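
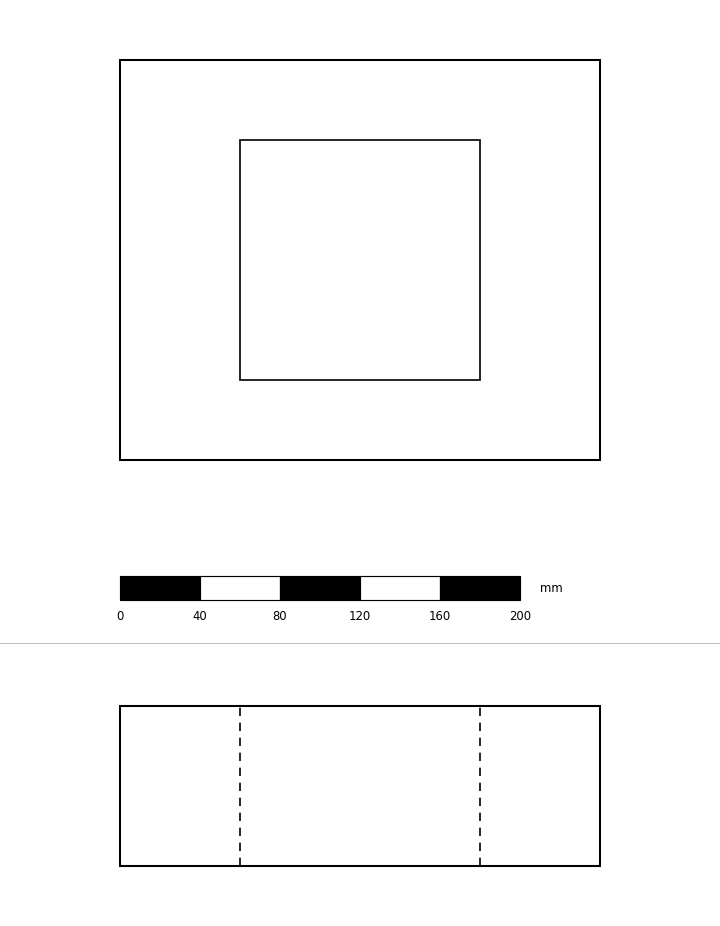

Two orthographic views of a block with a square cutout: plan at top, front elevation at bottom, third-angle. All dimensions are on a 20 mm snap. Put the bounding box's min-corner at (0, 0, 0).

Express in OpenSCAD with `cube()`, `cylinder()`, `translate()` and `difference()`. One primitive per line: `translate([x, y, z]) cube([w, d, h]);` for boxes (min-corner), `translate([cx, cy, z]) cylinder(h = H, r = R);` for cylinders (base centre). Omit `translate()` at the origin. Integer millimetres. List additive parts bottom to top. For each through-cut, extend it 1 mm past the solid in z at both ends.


difference() {
  cube([240, 200, 80]);
  translate([60, 40, -1]) cube([120, 120, 82]);
}


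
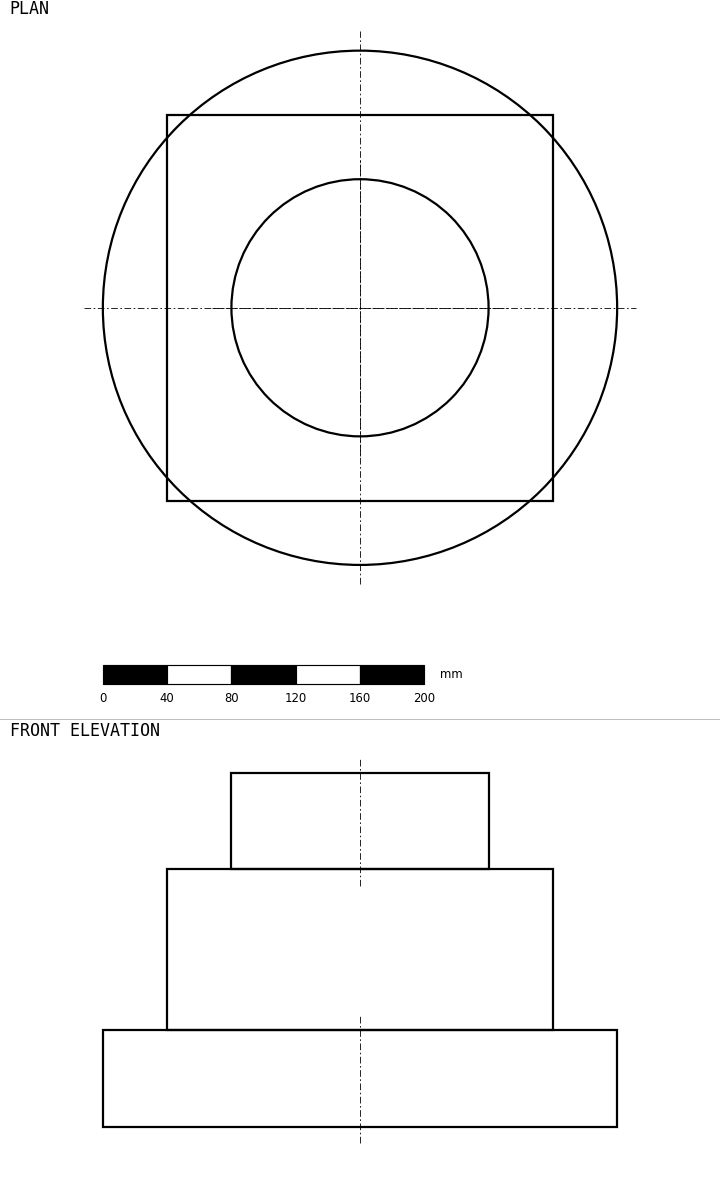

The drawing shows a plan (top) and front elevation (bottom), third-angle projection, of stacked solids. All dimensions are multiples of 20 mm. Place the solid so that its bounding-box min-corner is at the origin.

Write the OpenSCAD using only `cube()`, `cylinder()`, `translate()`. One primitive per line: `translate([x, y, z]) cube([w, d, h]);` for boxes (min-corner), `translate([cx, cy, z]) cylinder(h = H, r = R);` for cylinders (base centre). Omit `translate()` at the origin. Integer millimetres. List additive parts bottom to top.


translate([160, 160, 0]) cylinder(h = 60, r = 160);
translate([40, 40, 60]) cube([240, 240, 100]);
translate([160, 160, 160]) cylinder(h = 60, r = 80);


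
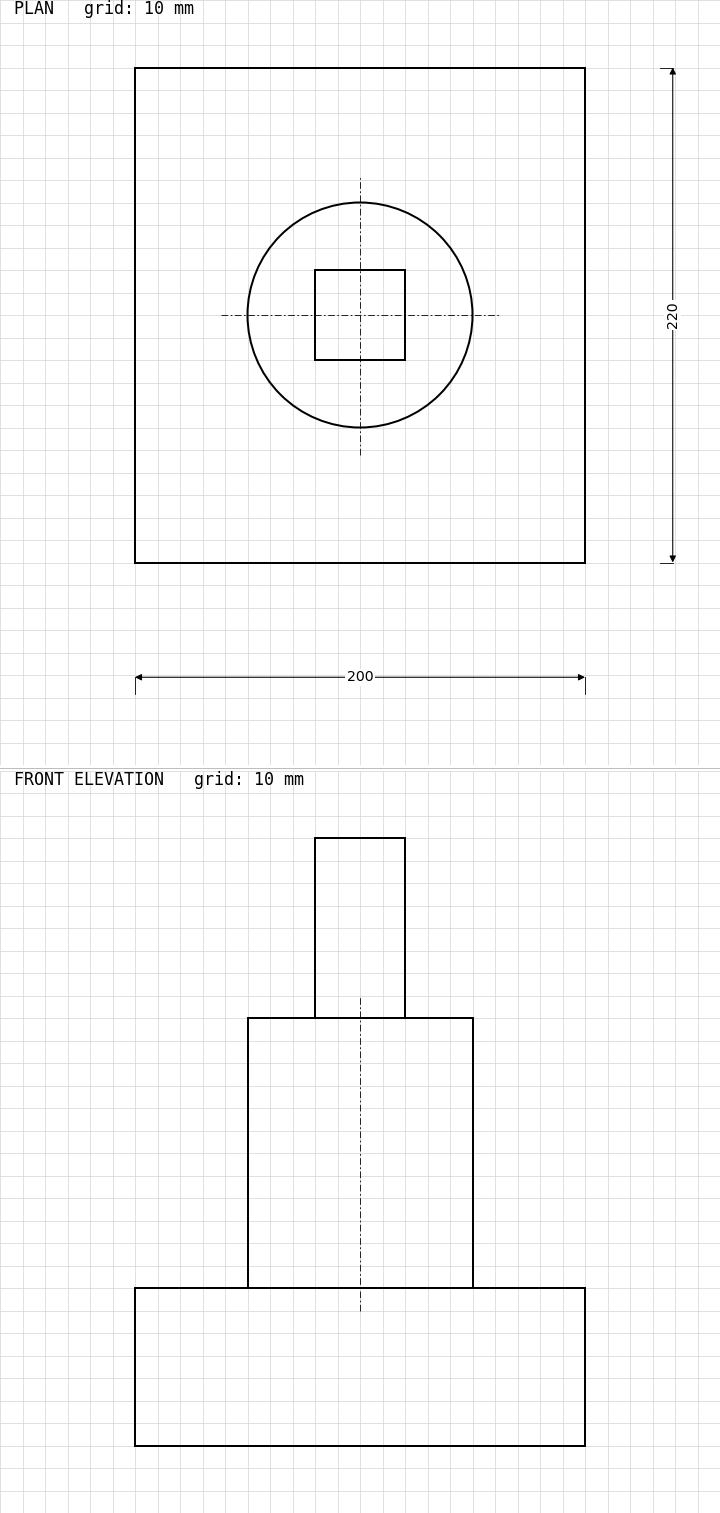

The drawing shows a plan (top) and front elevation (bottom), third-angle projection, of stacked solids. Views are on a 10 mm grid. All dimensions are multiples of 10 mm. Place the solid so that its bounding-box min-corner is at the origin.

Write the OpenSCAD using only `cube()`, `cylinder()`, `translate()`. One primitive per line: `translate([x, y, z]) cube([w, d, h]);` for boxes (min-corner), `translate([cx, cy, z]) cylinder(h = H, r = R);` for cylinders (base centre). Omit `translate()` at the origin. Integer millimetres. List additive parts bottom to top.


cube([200, 220, 70]);
translate([100, 110, 70]) cylinder(h = 120, r = 50);
translate([80, 90, 190]) cube([40, 40, 80]);


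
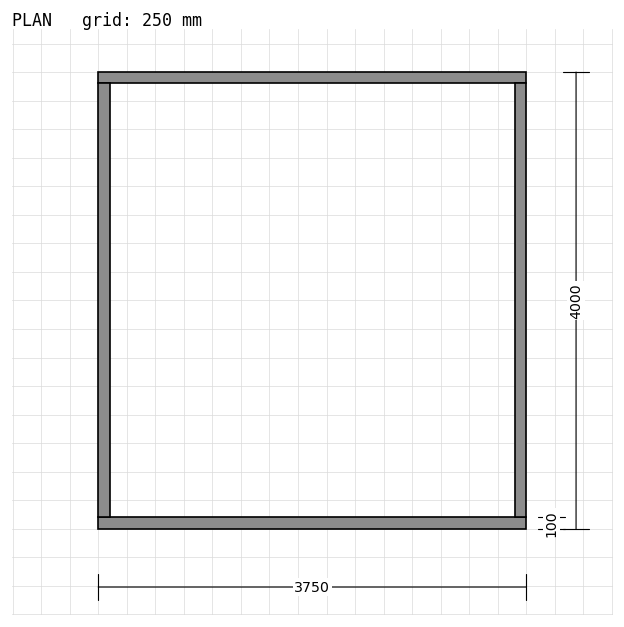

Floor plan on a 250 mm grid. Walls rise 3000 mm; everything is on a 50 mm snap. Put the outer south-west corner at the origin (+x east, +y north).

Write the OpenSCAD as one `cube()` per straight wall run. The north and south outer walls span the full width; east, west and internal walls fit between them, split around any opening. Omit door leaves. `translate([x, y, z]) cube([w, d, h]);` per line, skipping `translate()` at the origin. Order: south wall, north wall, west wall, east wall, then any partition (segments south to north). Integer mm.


cube([3750, 100, 3000]);
translate([0, 3900, 0]) cube([3750, 100, 3000]);
translate([0, 100, 0]) cube([100, 3800, 3000]);
translate([3650, 100, 0]) cube([100, 3800, 3000]);


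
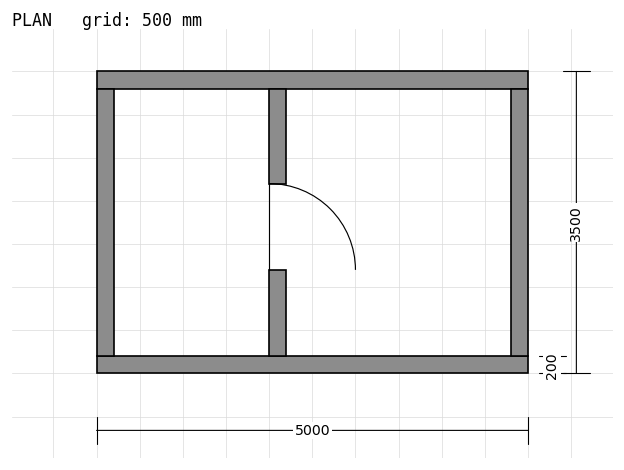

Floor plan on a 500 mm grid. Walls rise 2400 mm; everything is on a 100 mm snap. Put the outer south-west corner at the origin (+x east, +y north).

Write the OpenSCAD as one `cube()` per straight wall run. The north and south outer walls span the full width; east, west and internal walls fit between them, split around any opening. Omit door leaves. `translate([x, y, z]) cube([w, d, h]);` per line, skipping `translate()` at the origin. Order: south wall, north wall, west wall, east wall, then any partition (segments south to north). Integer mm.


cube([5000, 200, 2400]);
translate([0, 3300, 0]) cube([5000, 200, 2400]);
translate([0, 200, 0]) cube([200, 3100, 2400]);
translate([4800, 200, 0]) cube([200, 3100, 2400]);
translate([2000, 200, 0]) cube([200, 1000, 2400]);
translate([2000, 2200, 0]) cube([200, 1100, 2400]);


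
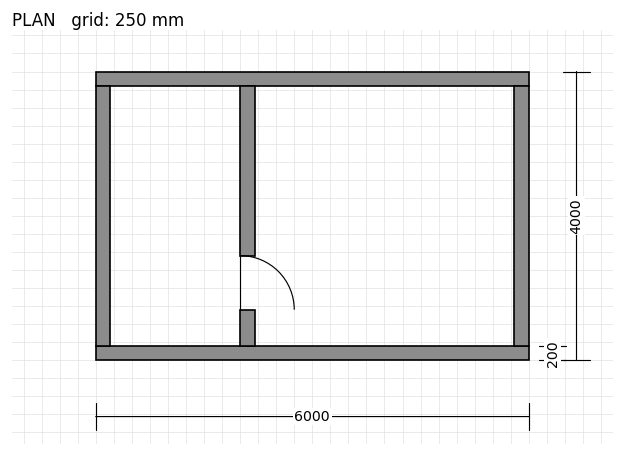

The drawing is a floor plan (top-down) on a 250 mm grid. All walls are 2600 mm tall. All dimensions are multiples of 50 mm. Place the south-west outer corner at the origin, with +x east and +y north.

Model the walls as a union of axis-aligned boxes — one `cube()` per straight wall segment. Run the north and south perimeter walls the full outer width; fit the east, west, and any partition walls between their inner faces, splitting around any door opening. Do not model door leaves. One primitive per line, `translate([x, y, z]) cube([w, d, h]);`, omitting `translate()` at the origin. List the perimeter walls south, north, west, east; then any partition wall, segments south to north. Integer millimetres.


cube([6000, 200, 2600]);
translate([0, 3800, 0]) cube([6000, 200, 2600]);
translate([0, 200, 0]) cube([200, 3600, 2600]);
translate([5800, 200, 0]) cube([200, 3600, 2600]);
translate([2000, 200, 0]) cube([200, 500, 2600]);
translate([2000, 1450, 0]) cube([200, 2350, 2600]);


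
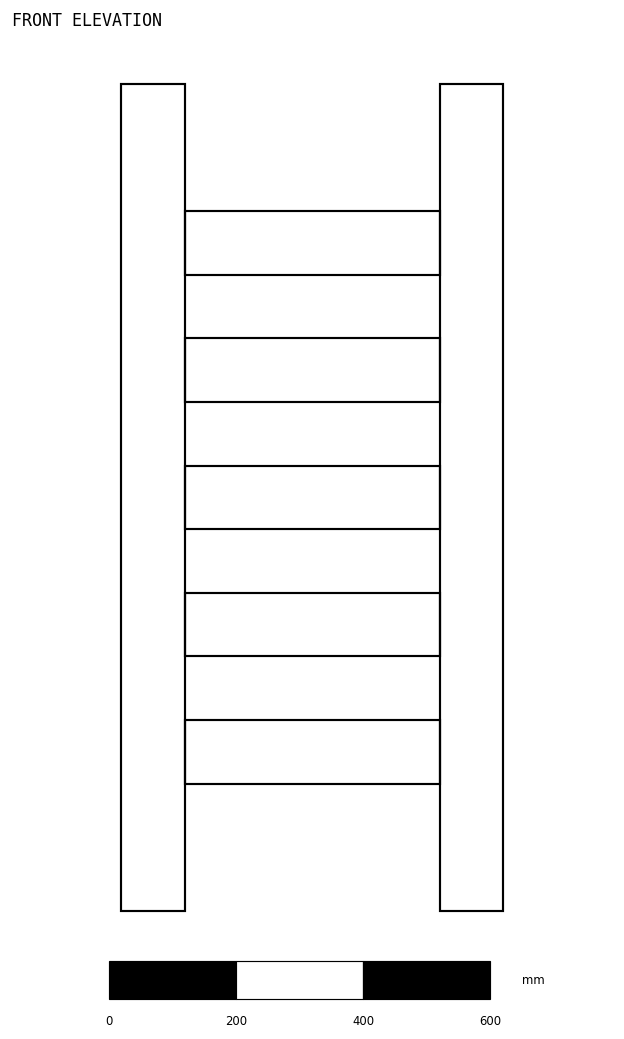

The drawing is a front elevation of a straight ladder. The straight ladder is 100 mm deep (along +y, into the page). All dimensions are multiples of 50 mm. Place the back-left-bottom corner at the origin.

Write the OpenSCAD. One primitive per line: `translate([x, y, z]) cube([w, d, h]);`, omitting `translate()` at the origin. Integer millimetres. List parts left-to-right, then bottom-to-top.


cube([100, 100, 1300]);
translate([100, 0, 200]) cube([400, 100, 100]);
translate([100, 0, 400]) cube([400, 100, 100]);
translate([100, 0, 600]) cube([400, 100, 100]);
translate([100, 0, 800]) cube([400, 100, 100]);
translate([100, 0, 1000]) cube([400, 100, 100]);
translate([500, 0, 0]) cube([100, 100, 1300]);


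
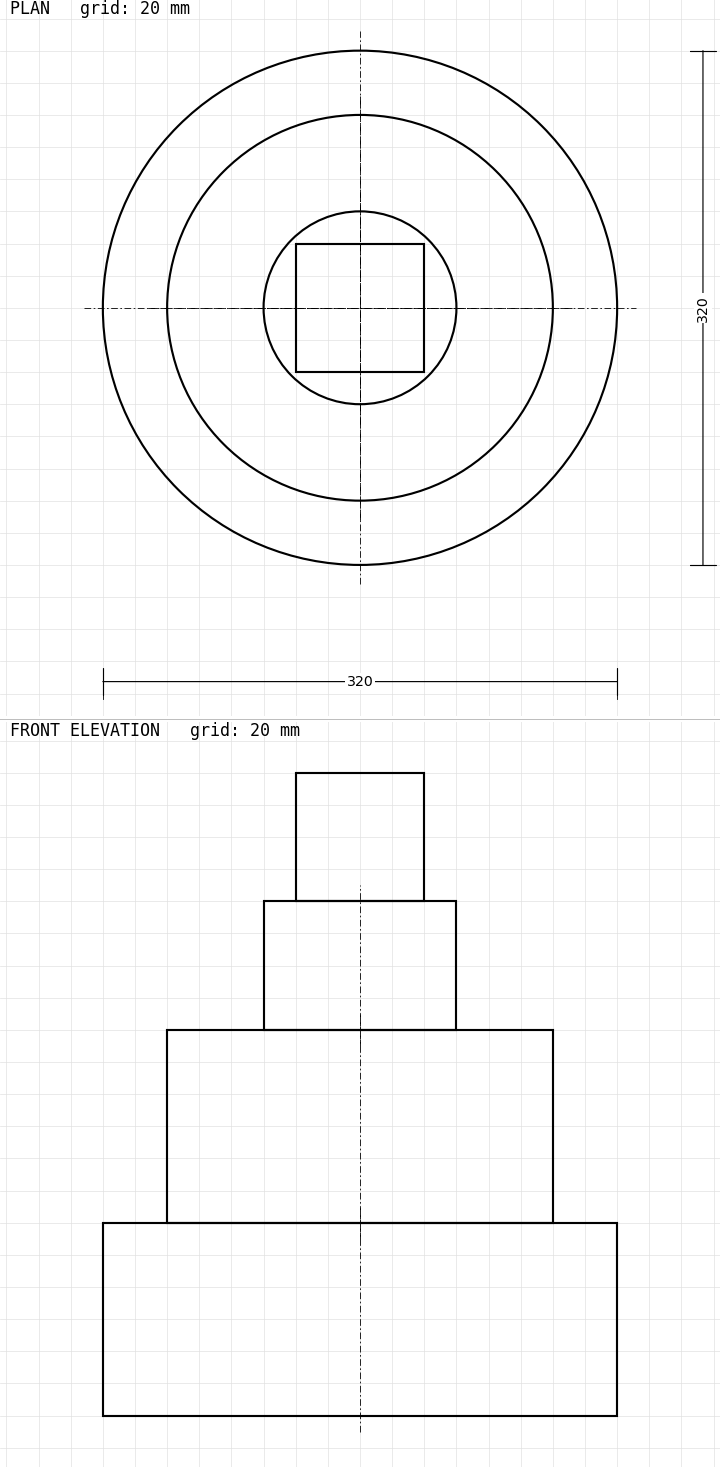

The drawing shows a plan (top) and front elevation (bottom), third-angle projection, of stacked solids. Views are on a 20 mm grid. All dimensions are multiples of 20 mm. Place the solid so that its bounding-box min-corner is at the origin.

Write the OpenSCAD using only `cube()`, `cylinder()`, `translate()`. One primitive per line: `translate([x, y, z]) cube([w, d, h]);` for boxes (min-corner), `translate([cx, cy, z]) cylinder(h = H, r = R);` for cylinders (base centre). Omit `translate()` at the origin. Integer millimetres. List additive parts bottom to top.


translate([160, 160, 0]) cylinder(h = 120, r = 160);
translate([160, 160, 120]) cylinder(h = 120, r = 120);
translate([160, 160, 240]) cylinder(h = 80, r = 60);
translate([120, 120, 320]) cube([80, 80, 80]);


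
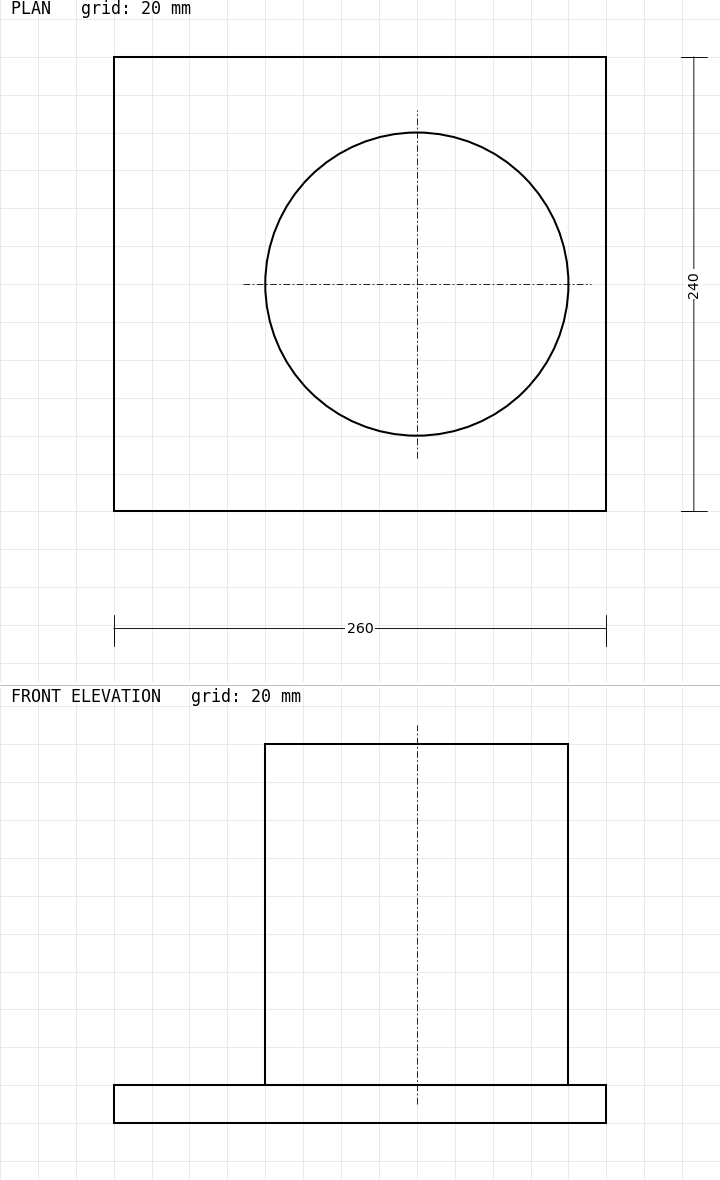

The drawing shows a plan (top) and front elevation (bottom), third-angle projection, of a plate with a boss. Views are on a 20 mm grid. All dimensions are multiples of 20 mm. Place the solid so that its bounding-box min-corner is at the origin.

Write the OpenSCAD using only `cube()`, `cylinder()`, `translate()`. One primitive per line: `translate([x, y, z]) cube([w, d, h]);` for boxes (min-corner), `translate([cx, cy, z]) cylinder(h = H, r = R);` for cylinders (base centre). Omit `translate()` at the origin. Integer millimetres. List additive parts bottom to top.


cube([260, 240, 20]);
translate([160, 120, 20]) cylinder(h = 180, r = 80);


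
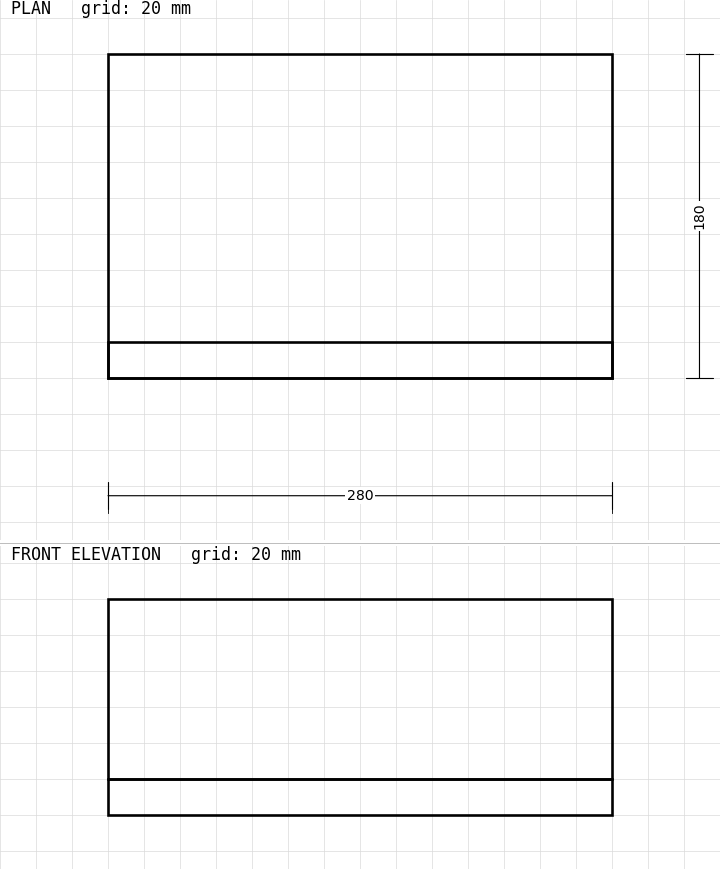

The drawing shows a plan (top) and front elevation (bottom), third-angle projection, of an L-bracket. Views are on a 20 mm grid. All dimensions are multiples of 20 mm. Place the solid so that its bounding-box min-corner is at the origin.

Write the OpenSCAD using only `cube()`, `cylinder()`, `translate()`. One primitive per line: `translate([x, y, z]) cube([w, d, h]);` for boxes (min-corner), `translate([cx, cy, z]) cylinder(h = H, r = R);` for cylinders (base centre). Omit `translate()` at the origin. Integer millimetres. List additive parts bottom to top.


cube([280, 180, 20]);
translate([0, 0, 20]) cube([280, 20, 100]);


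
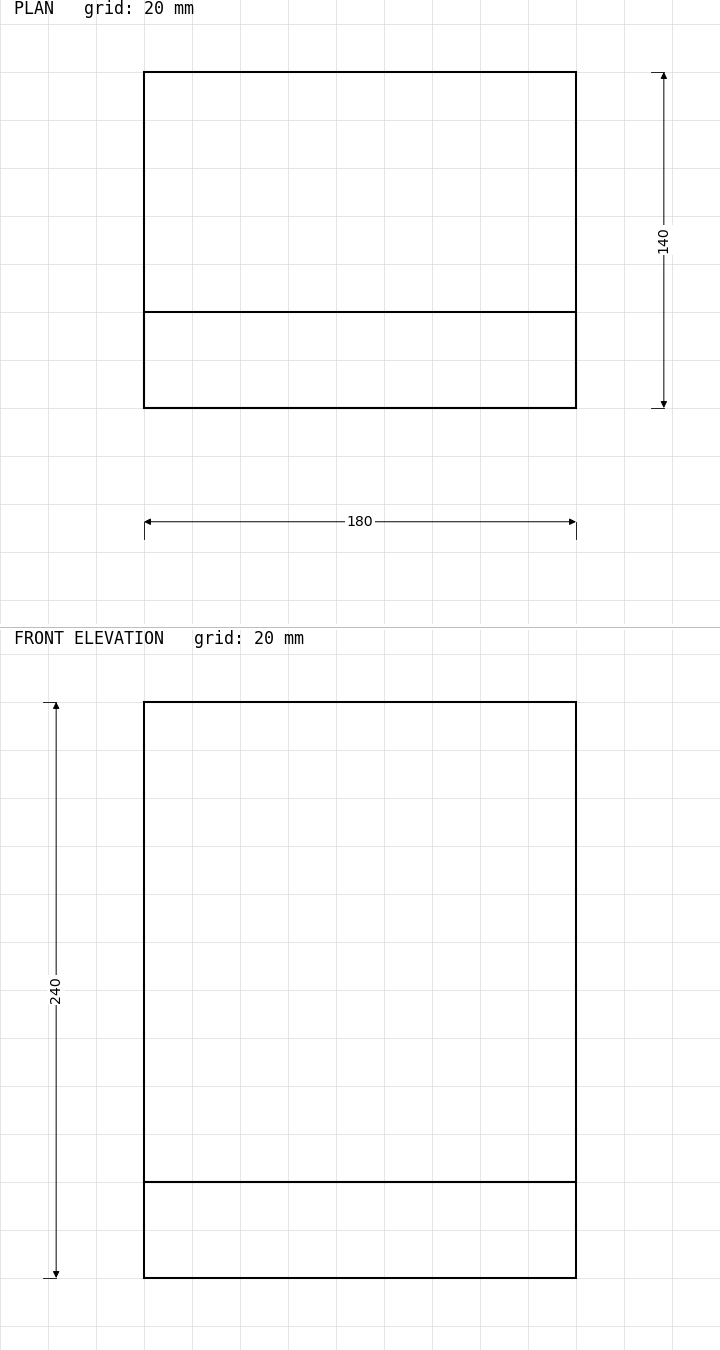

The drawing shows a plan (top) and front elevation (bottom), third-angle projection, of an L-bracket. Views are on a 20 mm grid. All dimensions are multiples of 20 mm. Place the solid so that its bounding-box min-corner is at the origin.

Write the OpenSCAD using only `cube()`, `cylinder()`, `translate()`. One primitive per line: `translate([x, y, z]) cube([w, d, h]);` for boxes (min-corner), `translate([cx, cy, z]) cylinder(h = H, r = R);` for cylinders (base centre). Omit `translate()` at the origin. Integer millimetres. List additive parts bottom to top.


cube([180, 140, 40]);
translate([0, 0, 40]) cube([180, 40, 200]);


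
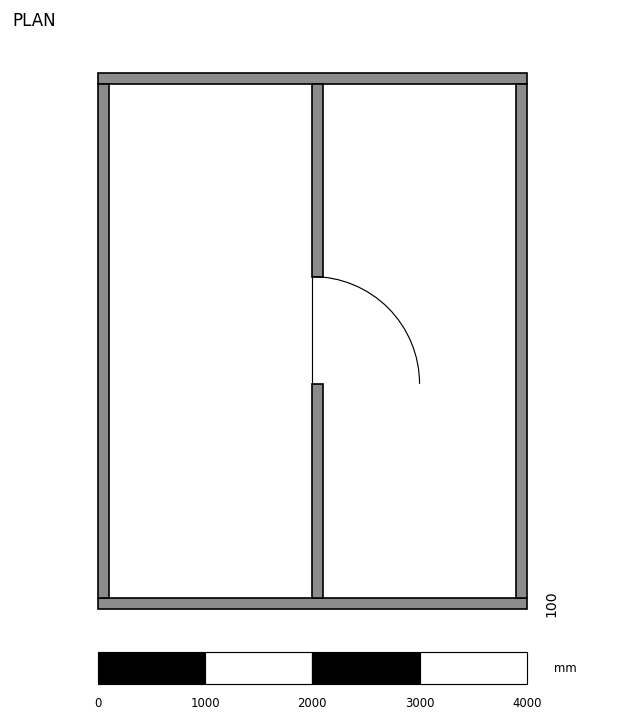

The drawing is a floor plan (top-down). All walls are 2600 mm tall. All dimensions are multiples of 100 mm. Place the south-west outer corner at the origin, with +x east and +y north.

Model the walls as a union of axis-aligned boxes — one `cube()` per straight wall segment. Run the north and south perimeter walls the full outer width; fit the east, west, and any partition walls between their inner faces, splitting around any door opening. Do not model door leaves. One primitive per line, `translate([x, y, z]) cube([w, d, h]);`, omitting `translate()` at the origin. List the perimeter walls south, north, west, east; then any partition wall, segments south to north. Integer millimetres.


cube([4000, 100, 2600]);
translate([0, 4900, 0]) cube([4000, 100, 2600]);
translate([0, 100, 0]) cube([100, 4800, 2600]);
translate([3900, 100, 0]) cube([100, 4800, 2600]);
translate([2000, 100, 0]) cube([100, 2000, 2600]);
translate([2000, 3100, 0]) cube([100, 1800, 2600]);


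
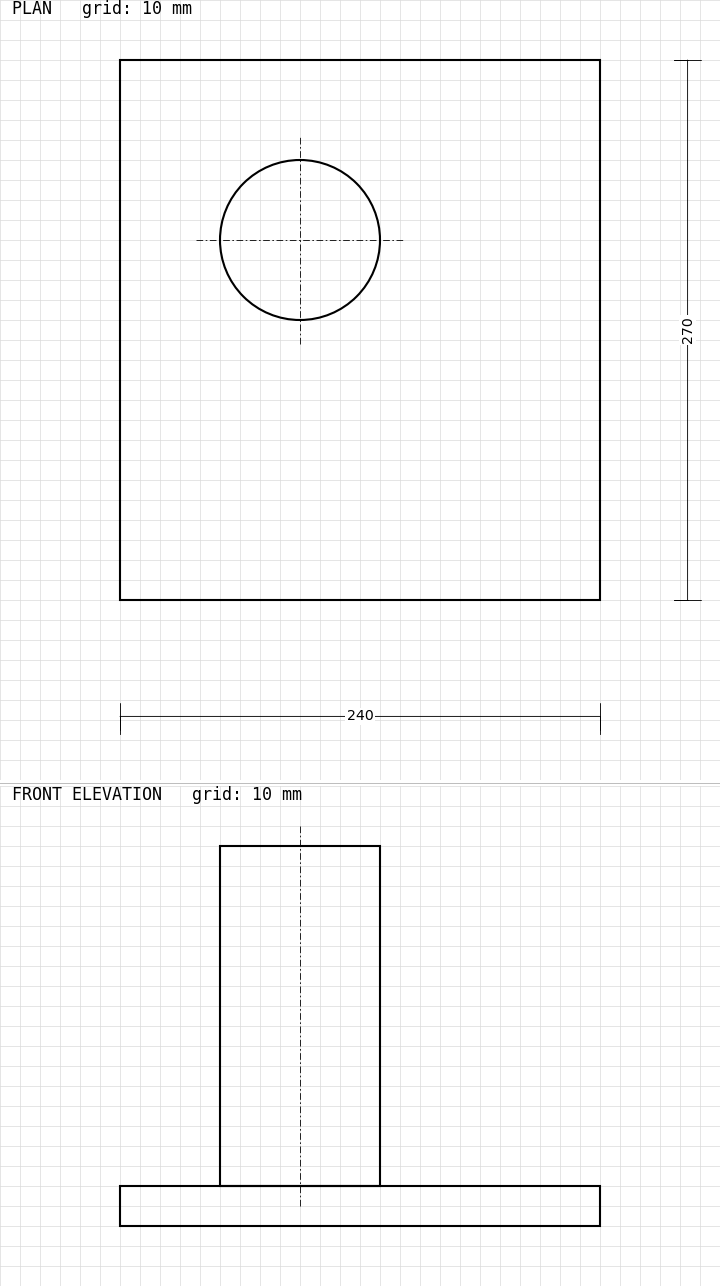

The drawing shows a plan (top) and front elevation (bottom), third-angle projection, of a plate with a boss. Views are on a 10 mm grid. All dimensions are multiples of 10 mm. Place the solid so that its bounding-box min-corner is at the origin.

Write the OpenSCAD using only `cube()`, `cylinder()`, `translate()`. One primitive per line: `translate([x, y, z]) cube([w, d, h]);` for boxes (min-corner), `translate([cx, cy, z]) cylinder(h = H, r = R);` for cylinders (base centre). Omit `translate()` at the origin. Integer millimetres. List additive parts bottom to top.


cube([240, 270, 20]);
translate([90, 180, 20]) cylinder(h = 170, r = 40);


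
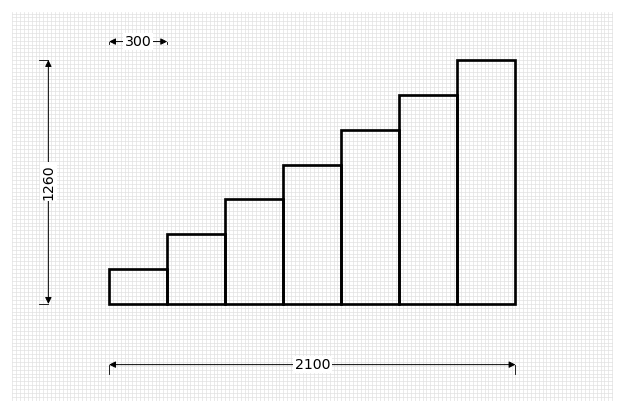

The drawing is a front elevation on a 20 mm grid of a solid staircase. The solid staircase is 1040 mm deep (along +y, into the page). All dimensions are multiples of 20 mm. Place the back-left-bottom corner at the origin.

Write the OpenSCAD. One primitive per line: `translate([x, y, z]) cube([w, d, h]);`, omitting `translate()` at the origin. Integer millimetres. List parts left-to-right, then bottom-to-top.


cube([300, 1040, 180]);
translate([300, 0, 0]) cube([300, 1040, 360]);
translate([600, 0, 0]) cube([300, 1040, 540]);
translate([900, 0, 0]) cube([300, 1040, 720]);
translate([1200, 0, 0]) cube([300, 1040, 900]);
translate([1500, 0, 0]) cube([300, 1040, 1080]);
translate([1800, 0, 0]) cube([300, 1040, 1260]);


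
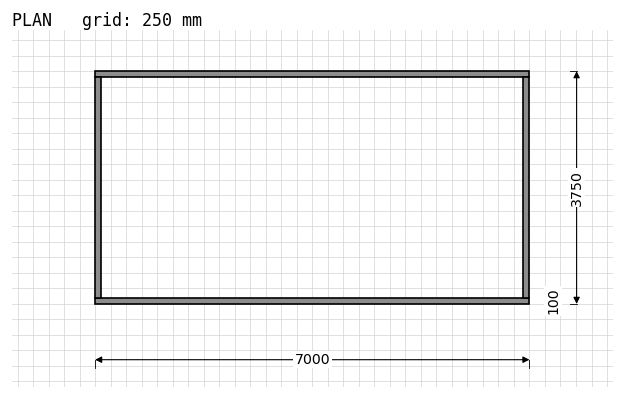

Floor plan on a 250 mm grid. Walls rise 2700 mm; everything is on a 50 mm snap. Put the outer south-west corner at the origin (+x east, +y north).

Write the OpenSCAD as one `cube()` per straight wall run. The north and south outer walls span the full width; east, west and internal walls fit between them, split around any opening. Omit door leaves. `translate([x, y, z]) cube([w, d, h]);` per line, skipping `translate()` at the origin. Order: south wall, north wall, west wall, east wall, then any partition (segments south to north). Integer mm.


cube([7000, 100, 2700]);
translate([0, 3650, 0]) cube([7000, 100, 2700]);
translate([0, 100, 0]) cube([100, 3550, 2700]);
translate([6900, 100, 0]) cube([100, 3550, 2700]);


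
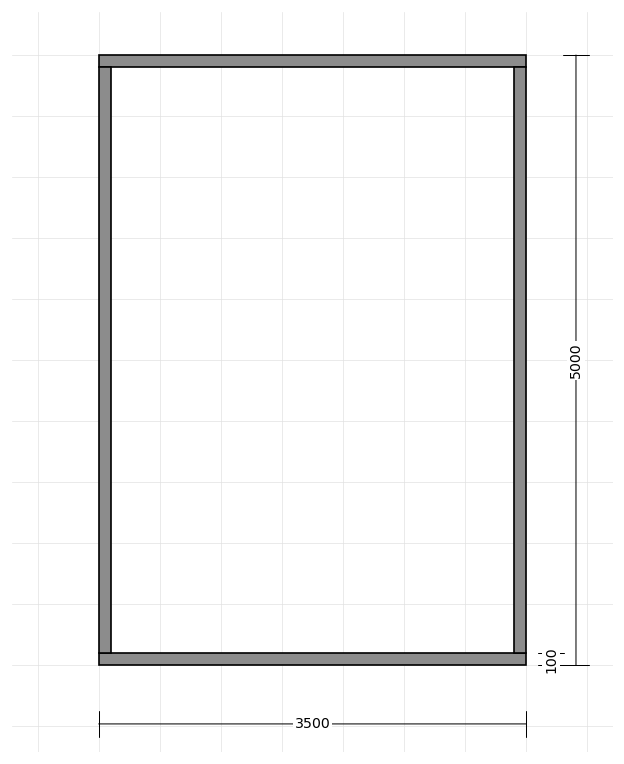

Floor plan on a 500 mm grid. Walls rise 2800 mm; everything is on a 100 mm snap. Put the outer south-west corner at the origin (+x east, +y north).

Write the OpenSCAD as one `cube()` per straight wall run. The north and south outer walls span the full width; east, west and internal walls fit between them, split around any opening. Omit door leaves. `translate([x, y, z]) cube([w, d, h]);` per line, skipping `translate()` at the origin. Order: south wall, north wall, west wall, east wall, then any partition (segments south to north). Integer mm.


cube([3500, 100, 2800]);
translate([0, 4900, 0]) cube([3500, 100, 2800]);
translate([0, 100, 0]) cube([100, 4800, 2800]);
translate([3400, 100, 0]) cube([100, 4800, 2800]);


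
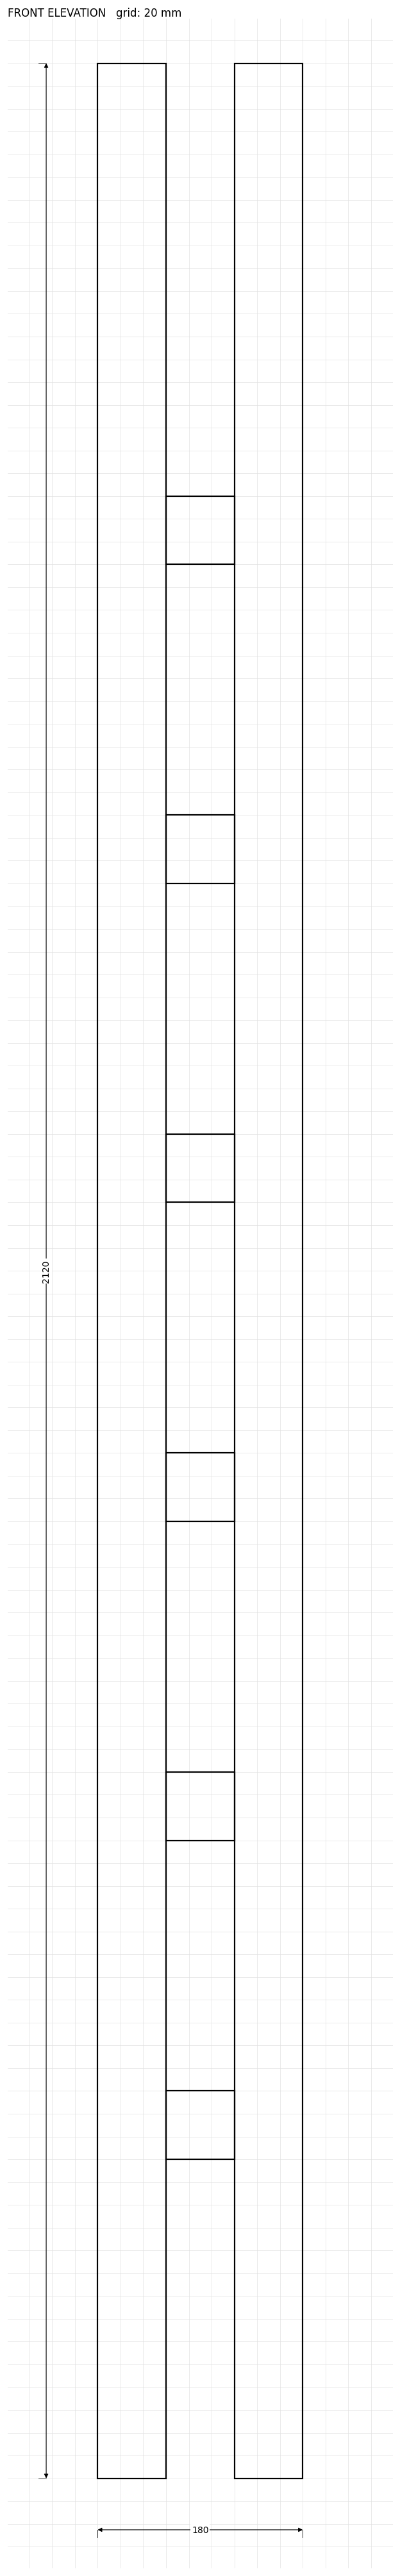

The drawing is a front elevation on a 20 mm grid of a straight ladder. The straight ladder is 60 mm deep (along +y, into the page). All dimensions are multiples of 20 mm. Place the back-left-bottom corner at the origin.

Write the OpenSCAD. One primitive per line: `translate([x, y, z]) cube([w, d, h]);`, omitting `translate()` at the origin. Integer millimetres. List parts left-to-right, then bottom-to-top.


cube([60, 60, 2120]);
translate([60, 0, 280]) cube([60, 60, 60]);
translate([60, 0, 560]) cube([60, 60, 60]);
translate([60, 0, 840]) cube([60, 60, 60]);
translate([60, 0, 1120]) cube([60, 60, 60]);
translate([60, 0, 1400]) cube([60, 60, 60]);
translate([60, 0, 1680]) cube([60, 60, 60]);
translate([120, 0, 0]) cube([60, 60, 2120]);


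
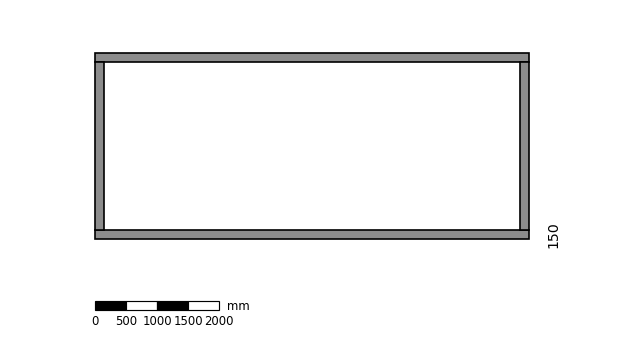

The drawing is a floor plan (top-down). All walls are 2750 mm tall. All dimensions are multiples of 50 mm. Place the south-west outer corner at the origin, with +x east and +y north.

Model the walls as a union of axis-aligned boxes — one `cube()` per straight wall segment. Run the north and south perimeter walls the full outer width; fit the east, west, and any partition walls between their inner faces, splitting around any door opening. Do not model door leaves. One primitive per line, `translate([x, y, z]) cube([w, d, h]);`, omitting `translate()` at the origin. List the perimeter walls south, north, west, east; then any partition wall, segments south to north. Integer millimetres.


cube([7000, 150, 2750]);
translate([0, 2850, 0]) cube([7000, 150, 2750]);
translate([0, 150, 0]) cube([150, 2700, 2750]);
translate([6850, 150, 0]) cube([150, 2700, 2750]);


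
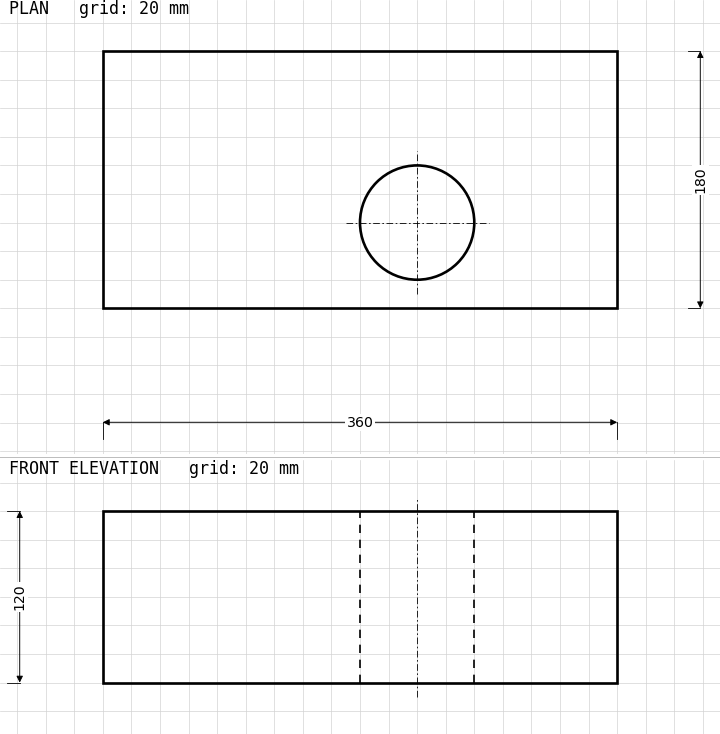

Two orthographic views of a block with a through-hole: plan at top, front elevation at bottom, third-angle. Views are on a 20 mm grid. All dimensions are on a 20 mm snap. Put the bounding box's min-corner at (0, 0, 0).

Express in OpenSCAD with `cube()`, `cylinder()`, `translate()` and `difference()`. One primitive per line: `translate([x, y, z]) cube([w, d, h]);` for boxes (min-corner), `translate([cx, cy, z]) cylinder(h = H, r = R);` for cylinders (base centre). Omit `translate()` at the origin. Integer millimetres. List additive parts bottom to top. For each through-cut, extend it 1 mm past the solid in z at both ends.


difference() {
  cube([360, 180, 120]);
  translate([220, 60, -1]) cylinder(h = 122, r = 40);
}


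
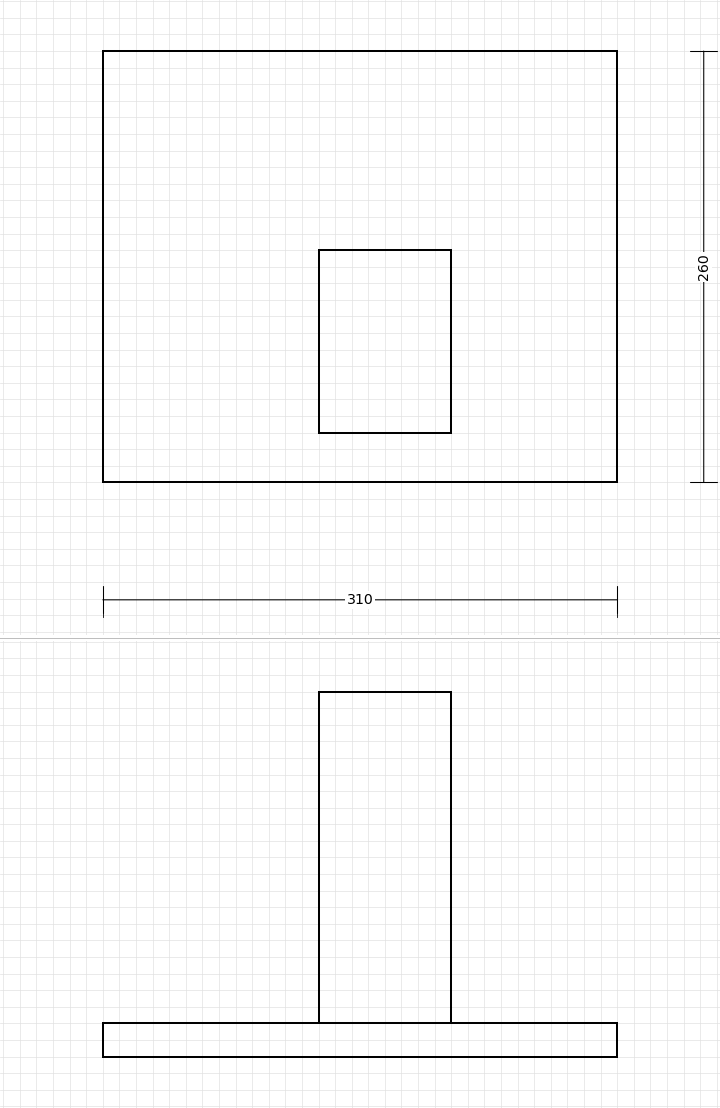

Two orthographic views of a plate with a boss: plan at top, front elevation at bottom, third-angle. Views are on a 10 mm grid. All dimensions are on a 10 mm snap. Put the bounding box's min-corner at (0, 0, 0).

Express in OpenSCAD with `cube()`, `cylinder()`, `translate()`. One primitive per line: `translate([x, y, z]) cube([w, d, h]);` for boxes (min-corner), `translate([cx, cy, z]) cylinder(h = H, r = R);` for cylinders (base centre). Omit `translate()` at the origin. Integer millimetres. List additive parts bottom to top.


cube([310, 260, 20]);
translate([130, 30, 20]) cube([80, 110, 200]);


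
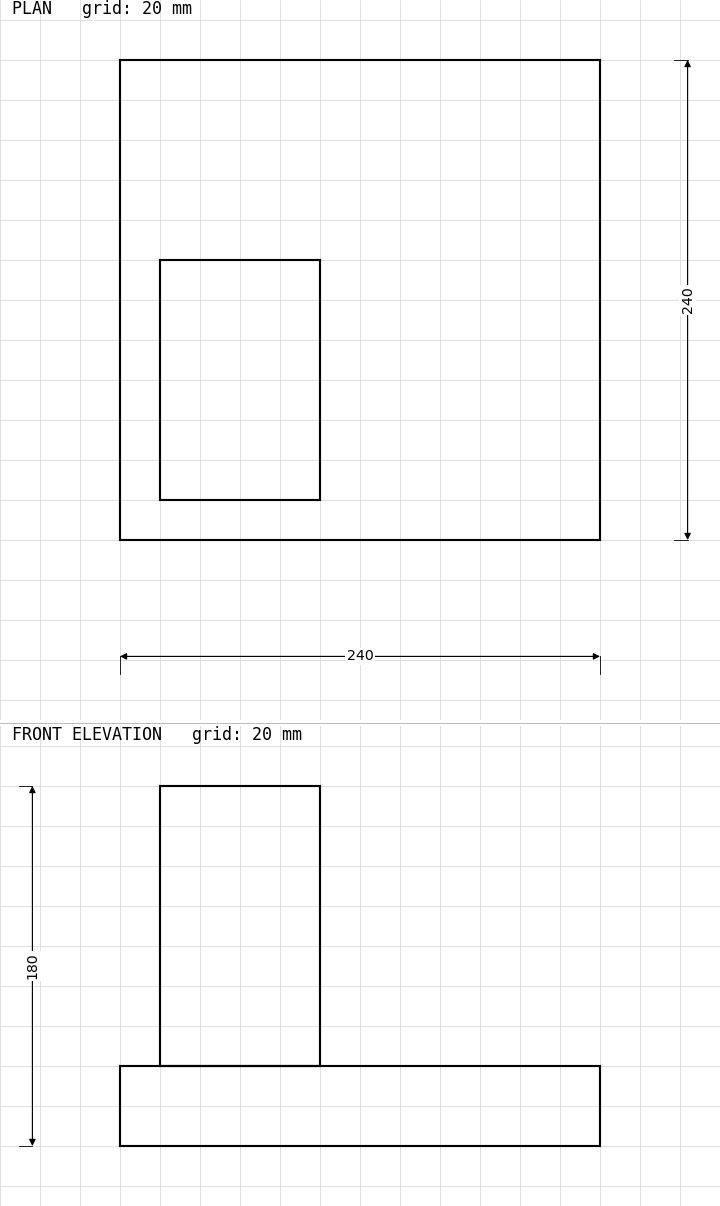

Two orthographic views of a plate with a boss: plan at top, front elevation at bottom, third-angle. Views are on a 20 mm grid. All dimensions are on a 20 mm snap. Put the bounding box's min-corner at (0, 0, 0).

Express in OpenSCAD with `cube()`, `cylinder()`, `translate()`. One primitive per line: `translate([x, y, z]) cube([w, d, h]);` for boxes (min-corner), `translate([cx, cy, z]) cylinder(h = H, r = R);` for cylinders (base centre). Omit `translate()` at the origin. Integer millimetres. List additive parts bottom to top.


cube([240, 240, 40]);
translate([20, 20, 40]) cube([80, 120, 140]);


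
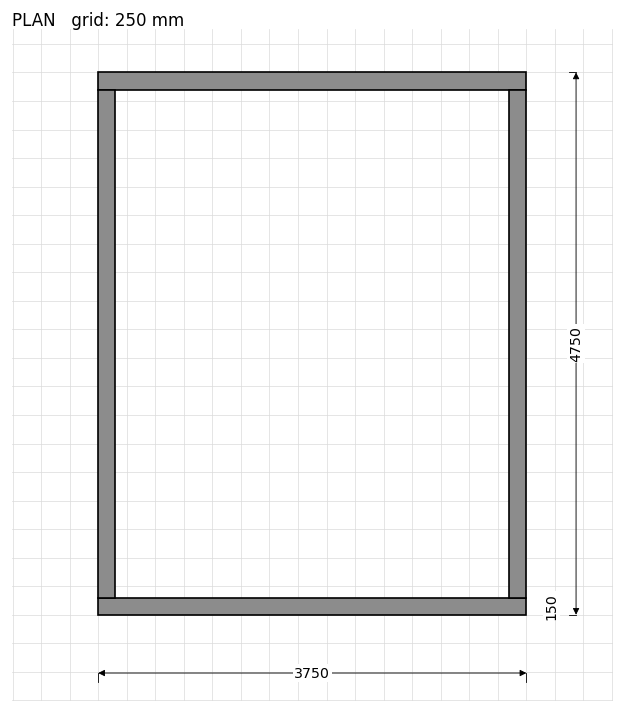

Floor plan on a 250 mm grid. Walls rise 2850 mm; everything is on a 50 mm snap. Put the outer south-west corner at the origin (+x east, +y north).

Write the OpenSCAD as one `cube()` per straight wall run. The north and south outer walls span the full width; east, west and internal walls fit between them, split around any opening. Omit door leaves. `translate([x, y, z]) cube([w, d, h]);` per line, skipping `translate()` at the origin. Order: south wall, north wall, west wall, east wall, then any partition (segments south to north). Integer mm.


cube([3750, 150, 2850]);
translate([0, 4600, 0]) cube([3750, 150, 2850]);
translate([0, 150, 0]) cube([150, 4450, 2850]);
translate([3600, 150, 0]) cube([150, 4450, 2850]);


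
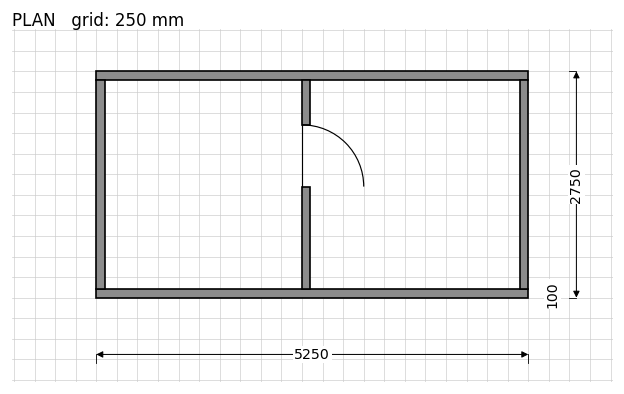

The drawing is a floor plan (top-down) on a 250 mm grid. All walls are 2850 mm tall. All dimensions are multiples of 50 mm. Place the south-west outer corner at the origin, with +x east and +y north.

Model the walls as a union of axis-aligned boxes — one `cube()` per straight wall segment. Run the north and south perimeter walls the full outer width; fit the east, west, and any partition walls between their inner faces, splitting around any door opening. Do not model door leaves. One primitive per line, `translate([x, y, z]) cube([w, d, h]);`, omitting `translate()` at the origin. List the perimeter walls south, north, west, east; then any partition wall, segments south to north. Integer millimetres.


cube([5250, 100, 2850]);
translate([0, 2650, 0]) cube([5250, 100, 2850]);
translate([0, 100, 0]) cube([100, 2550, 2850]);
translate([5150, 100, 0]) cube([100, 2550, 2850]);
translate([2500, 100, 0]) cube([100, 1250, 2850]);
translate([2500, 2100, 0]) cube([100, 550, 2850]);


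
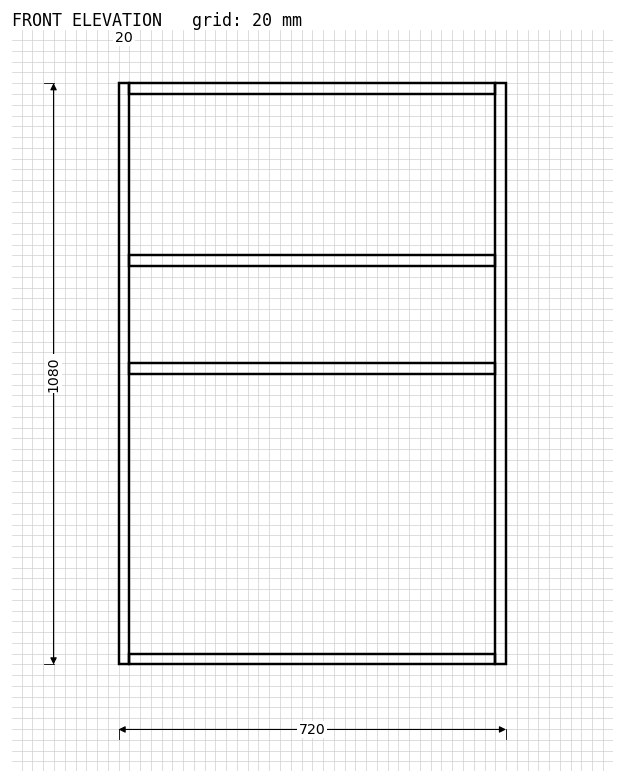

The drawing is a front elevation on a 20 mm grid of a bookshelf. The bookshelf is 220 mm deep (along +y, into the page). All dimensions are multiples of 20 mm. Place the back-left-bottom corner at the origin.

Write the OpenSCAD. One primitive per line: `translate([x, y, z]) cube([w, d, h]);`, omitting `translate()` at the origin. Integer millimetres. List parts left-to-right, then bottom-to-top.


cube([20, 220, 1080]);
translate([20, 0, 0]) cube([680, 220, 20]);
translate([20, 0, 540]) cube([680, 220, 20]);
translate([20, 0, 740]) cube([680, 220, 20]);
translate([20, 0, 1060]) cube([680, 220, 20]);
translate([700, 0, 0]) cube([20, 220, 1080]);


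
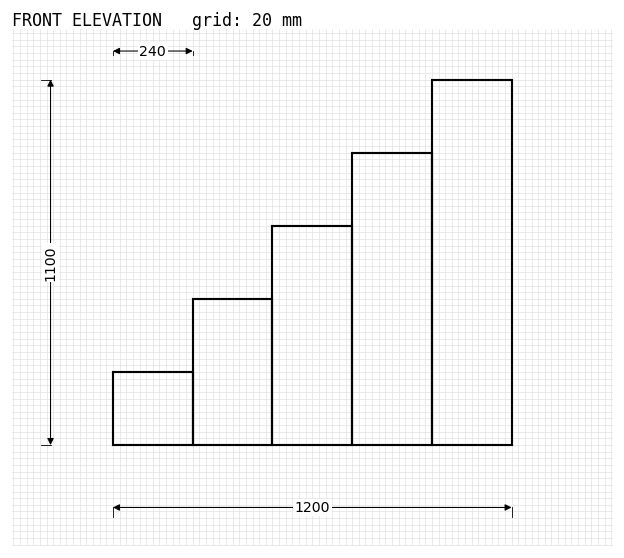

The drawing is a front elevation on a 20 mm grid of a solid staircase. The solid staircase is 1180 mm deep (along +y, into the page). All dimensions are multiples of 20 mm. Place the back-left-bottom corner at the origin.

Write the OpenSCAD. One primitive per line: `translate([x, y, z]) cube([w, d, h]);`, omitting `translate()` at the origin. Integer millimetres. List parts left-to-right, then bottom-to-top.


cube([240, 1180, 220]);
translate([240, 0, 0]) cube([240, 1180, 440]);
translate([480, 0, 0]) cube([240, 1180, 660]);
translate([720, 0, 0]) cube([240, 1180, 880]);
translate([960, 0, 0]) cube([240, 1180, 1100]);


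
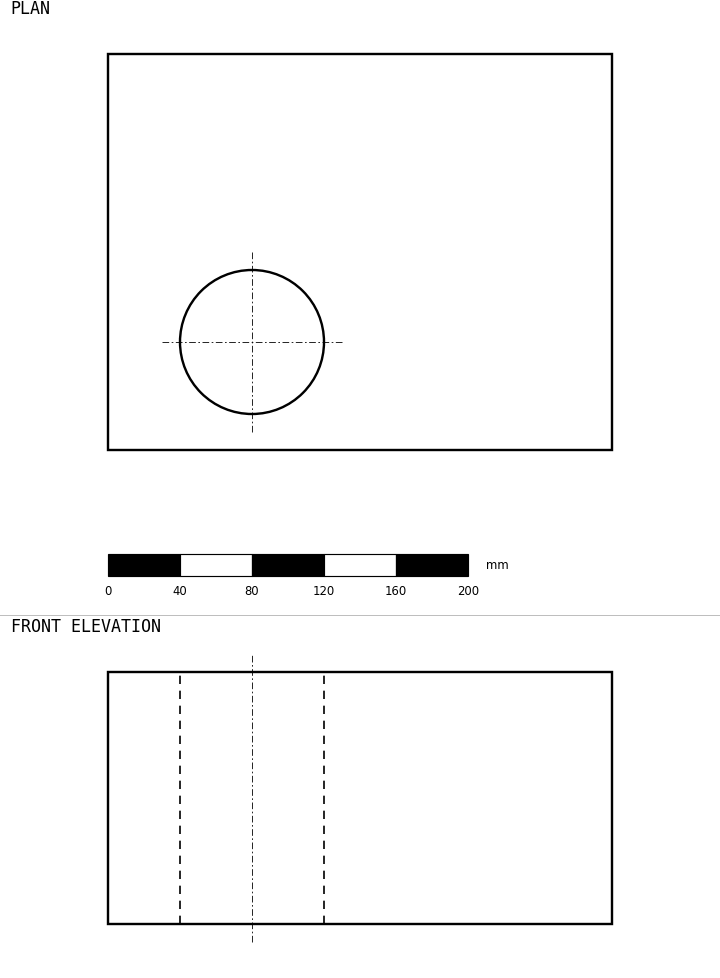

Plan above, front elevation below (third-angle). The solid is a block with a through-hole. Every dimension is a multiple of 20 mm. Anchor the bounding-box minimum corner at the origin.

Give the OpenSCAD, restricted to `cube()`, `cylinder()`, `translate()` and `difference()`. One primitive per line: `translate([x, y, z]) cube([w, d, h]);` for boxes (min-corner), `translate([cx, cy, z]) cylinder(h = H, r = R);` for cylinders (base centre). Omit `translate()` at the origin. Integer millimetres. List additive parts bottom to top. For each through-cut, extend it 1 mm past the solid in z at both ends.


difference() {
  cube([280, 220, 140]);
  translate([80, 60, -1]) cylinder(h = 142, r = 40);
}


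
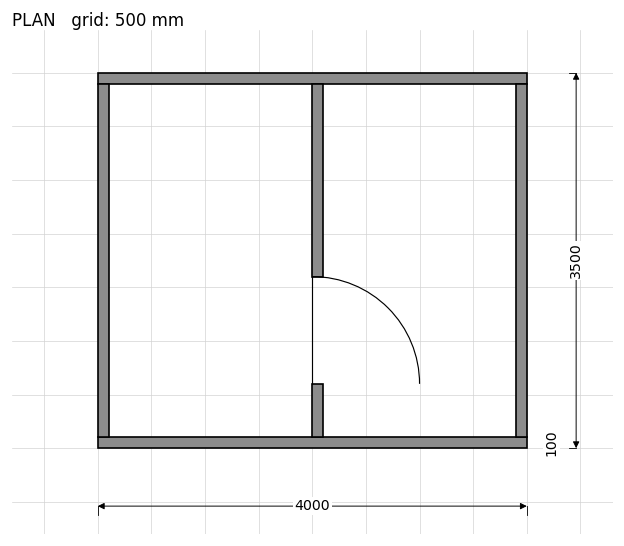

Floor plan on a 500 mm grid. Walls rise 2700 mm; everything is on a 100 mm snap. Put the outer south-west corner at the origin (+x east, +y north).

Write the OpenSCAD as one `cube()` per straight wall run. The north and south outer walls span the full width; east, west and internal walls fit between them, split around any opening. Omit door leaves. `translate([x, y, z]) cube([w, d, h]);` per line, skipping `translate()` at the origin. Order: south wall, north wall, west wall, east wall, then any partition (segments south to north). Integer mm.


cube([4000, 100, 2700]);
translate([0, 3400, 0]) cube([4000, 100, 2700]);
translate([0, 100, 0]) cube([100, 3300, 2700]);
translate([3900, 100, 0]) cube([100, 3300, 2700]);
translate([2000, 100, 0]) cube([100, 500, 2700]);
translate([2000, 1600, 0]) cube([100, 1800, 2700]);


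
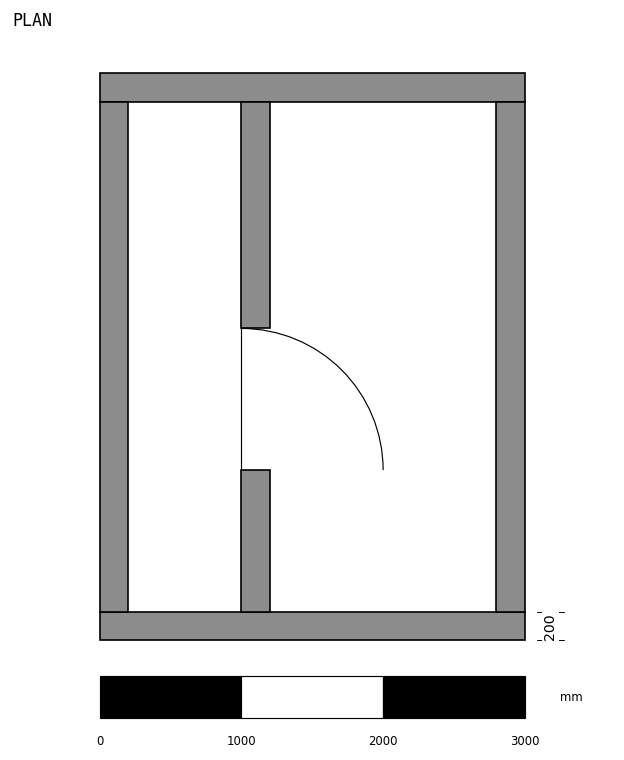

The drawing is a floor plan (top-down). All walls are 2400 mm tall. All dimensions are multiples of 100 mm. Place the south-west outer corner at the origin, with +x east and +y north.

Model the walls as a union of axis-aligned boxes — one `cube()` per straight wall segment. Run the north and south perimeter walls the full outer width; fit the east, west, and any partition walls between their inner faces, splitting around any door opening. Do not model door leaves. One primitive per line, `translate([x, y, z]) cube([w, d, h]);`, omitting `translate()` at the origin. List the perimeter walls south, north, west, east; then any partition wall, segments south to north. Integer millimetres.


cube([3000, 200, 2400]);
translate([0, 3800, 0]) cube([3000, 200, 2400]);
translate([0, 200, 0]) cube([200, 3600, 2400]);
translate([2800, 200, 0]) cube([200, 3600, 2400]);
translate([1000, 200, 0]) cube([200, 1000, 2400]);
translate([1000, 2200, 0]) cube([200, 1600, 2400]);


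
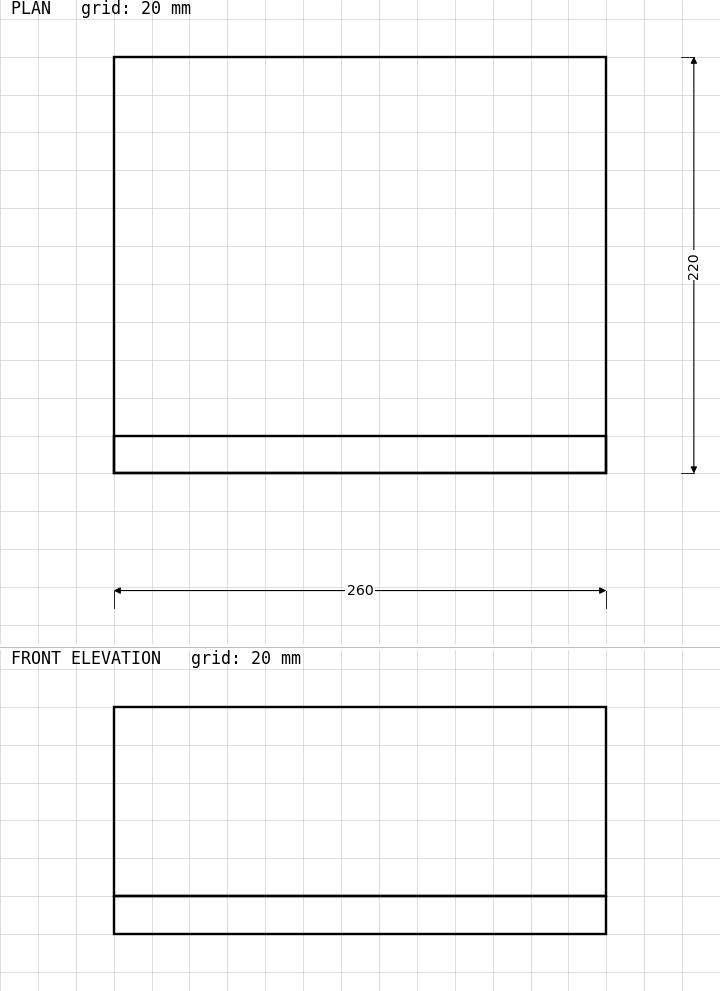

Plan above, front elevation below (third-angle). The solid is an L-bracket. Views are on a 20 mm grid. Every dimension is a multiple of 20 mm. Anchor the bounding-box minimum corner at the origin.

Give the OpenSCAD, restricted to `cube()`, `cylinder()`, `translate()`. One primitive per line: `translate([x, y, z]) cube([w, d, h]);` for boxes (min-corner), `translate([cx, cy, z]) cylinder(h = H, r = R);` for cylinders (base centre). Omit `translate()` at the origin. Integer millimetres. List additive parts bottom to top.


cube([260, 220, 20]);
translate([0, 0, 20]) cube([260, 20, 100]);


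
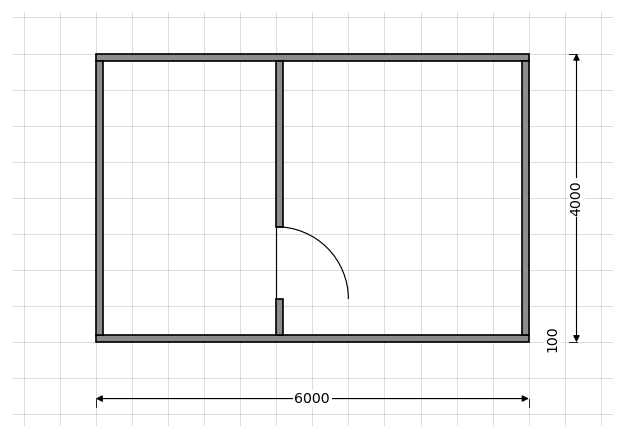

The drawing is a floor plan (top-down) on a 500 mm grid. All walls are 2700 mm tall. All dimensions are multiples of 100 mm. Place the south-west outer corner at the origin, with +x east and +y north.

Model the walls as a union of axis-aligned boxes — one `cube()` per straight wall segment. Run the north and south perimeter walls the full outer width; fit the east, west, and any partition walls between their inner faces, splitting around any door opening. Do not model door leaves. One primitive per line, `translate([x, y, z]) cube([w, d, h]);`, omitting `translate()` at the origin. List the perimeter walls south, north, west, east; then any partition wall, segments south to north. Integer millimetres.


cube([6000, 100, 2700]);
translate([0, 3900, 0]) cube([6000, 100, 2700]);
translate([0, 100, 0]) cube([100, 3800, 2700]);
translate([5900, 100, 0]) cube([100, 3800, 2700]);
translate([2500, 100, 0]) cube([100, 500, 2700]);
translate([2500, 1600, 0]) cube([100, 2300, 2700]);


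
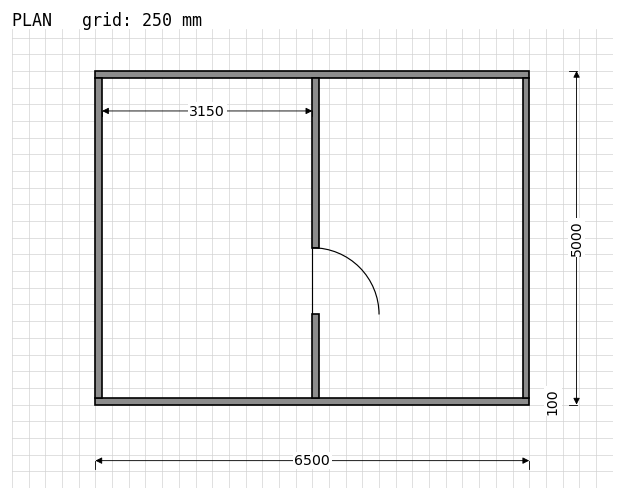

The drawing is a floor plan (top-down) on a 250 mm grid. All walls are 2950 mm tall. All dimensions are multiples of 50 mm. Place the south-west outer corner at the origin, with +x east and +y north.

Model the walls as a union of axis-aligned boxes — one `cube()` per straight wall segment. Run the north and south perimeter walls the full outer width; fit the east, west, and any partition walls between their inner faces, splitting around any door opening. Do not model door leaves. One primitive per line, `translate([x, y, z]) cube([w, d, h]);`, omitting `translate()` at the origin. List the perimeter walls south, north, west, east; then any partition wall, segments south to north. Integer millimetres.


cube([6500, 100, 2950]);
translate([0, 4900, 0]) cube([6500, 100, 2950]);
translate([0, 100, 0]) cube([100, 4800, 2950]);
translate([6400, 100, 0]) cube([100, 4800, 2950]);
translate([3250, 100, 0]) cube([100, 1250, 2950]);
translate([3250, 2350, 0]) cube([100, 2550, 2950]);


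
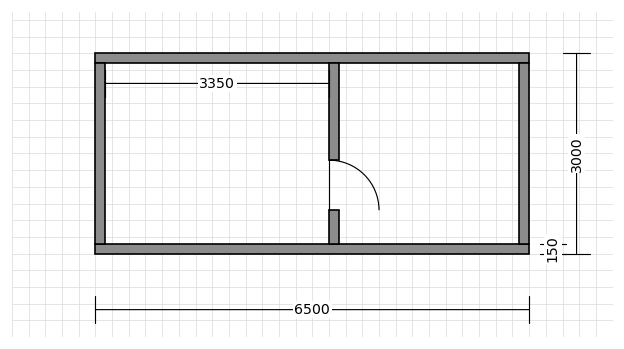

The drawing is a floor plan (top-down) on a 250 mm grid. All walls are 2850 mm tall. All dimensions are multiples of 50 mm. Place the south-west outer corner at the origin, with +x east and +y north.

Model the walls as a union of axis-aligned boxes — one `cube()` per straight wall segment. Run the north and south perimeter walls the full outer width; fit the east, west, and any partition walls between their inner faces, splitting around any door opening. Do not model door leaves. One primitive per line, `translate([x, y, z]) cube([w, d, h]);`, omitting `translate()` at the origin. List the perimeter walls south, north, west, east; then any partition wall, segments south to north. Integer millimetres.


cube([6500, 150, 2850]);
translate([0, 2850, 0]) cube([6500, 150, 2850]);
translate([0, 150, 0]) cube([150, 2700, 2850]);
translate([6350, 150, 0]) cube([150, 2700, 2850]);
translate([3500, 150, 0]) cube([150, 500, 2850]);
translate([3500, 1400, 0]) cube([150, 1450, 2850]);


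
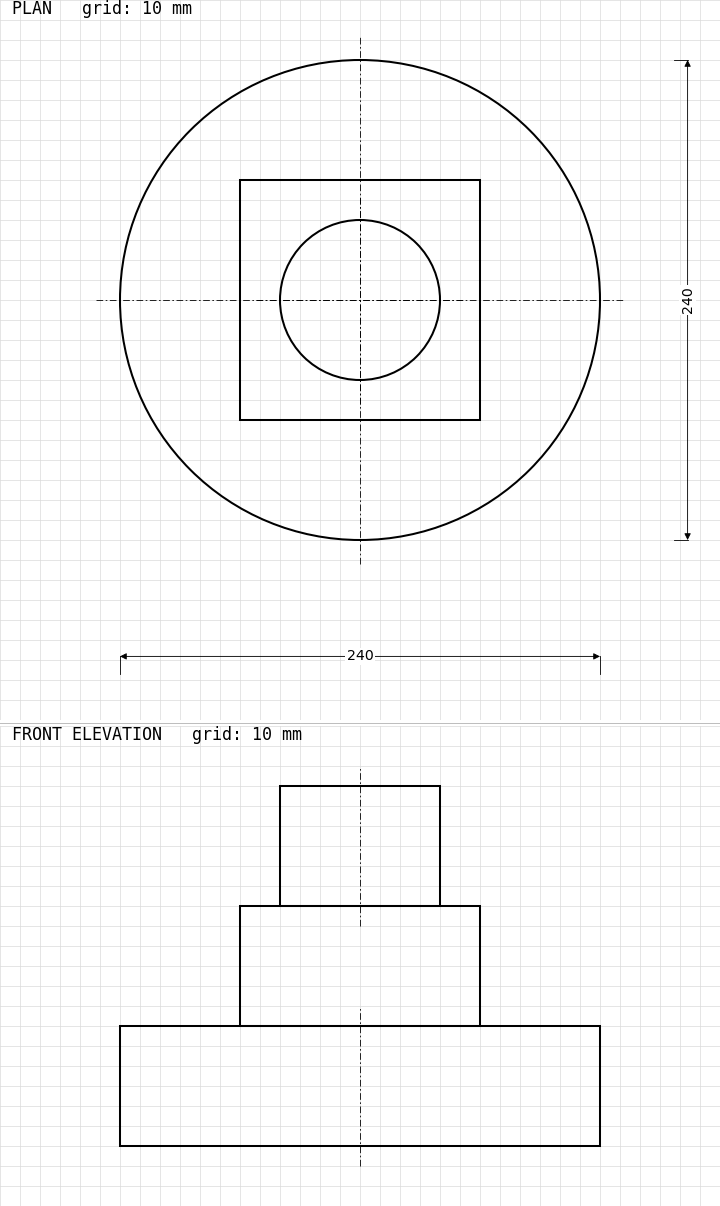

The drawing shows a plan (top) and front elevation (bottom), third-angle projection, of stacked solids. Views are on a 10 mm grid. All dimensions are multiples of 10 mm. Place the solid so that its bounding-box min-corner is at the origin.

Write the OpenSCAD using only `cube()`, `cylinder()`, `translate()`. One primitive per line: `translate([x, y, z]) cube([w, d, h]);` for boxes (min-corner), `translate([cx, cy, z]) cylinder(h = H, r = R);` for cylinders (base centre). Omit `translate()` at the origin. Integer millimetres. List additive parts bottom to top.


translate([120, 120, 0]) cylinder(h = 60, r = 120);
translate([60, 60, 60]) cube([120, 120, 60]);
translate([120, 120, 120]) cylinder(h = 60, r = 40);


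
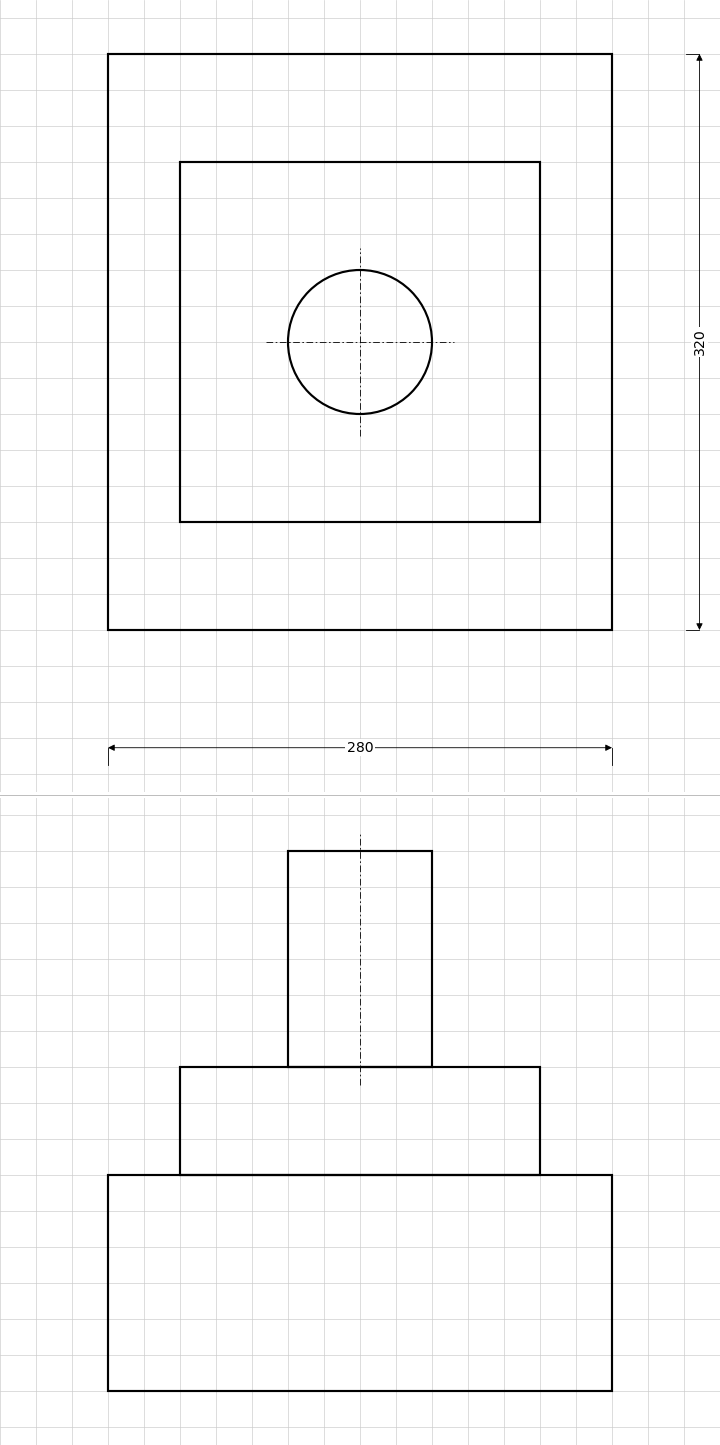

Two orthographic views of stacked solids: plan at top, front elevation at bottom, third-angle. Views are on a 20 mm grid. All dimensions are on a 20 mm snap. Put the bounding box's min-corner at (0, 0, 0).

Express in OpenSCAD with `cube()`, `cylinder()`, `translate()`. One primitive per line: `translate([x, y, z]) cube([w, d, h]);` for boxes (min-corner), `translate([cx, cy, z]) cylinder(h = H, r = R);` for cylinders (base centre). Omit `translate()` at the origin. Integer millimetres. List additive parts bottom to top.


cube([280, 320, 120]);
translate([40, 60, 120]) cube([200, 200, 60]);
translate([140, 160, 180]) cylinder(h = 120, r = 40);


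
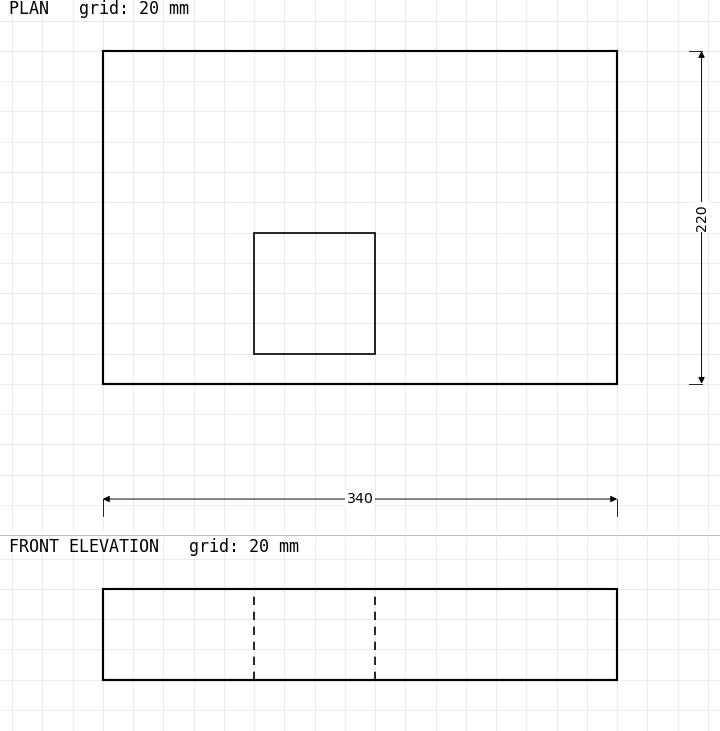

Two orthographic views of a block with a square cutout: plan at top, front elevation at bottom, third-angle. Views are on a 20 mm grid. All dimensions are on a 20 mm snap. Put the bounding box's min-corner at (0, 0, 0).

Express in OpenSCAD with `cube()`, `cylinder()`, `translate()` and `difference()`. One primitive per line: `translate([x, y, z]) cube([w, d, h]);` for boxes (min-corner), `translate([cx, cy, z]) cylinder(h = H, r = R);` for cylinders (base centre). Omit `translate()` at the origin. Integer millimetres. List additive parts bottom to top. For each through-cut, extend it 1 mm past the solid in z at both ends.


difference() {
  cube([340, 220, 60]);
  translate([100, 20, -1]) cube([80, 80, 62]);
}


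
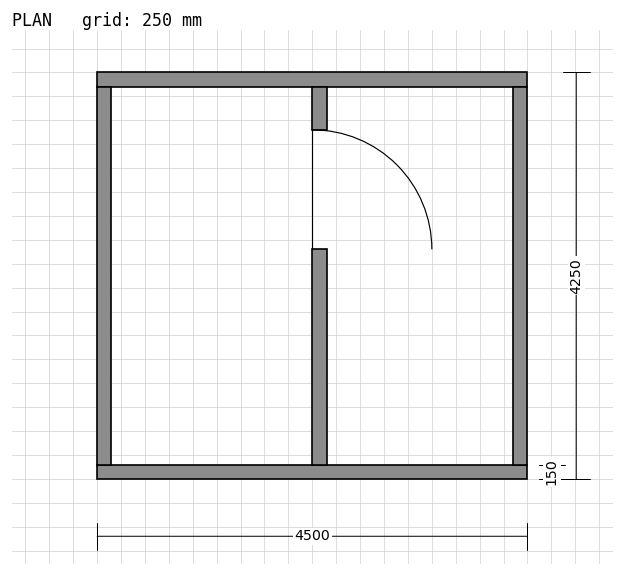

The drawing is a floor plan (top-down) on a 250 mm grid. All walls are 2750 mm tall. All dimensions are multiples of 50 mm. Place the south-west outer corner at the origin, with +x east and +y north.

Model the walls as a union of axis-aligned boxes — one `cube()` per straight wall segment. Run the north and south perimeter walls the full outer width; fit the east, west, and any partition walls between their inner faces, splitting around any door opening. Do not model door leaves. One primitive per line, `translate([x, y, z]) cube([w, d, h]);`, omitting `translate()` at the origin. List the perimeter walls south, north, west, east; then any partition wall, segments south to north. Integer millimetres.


cube([4500, 150, 2750]);
translate([0, 4100, 0]) cube([4500, 150, 2750]);
translate([0, 150, 0]) cube([150, 3950, 2750]);
translate([4350, 150, 0]) cube([150, 3950, 2750]);
translate([2250, 150, 0]) cube([150, 2250, 2750]);
translate([2250, 3650, 0]) cube([150, 450, 2750]);


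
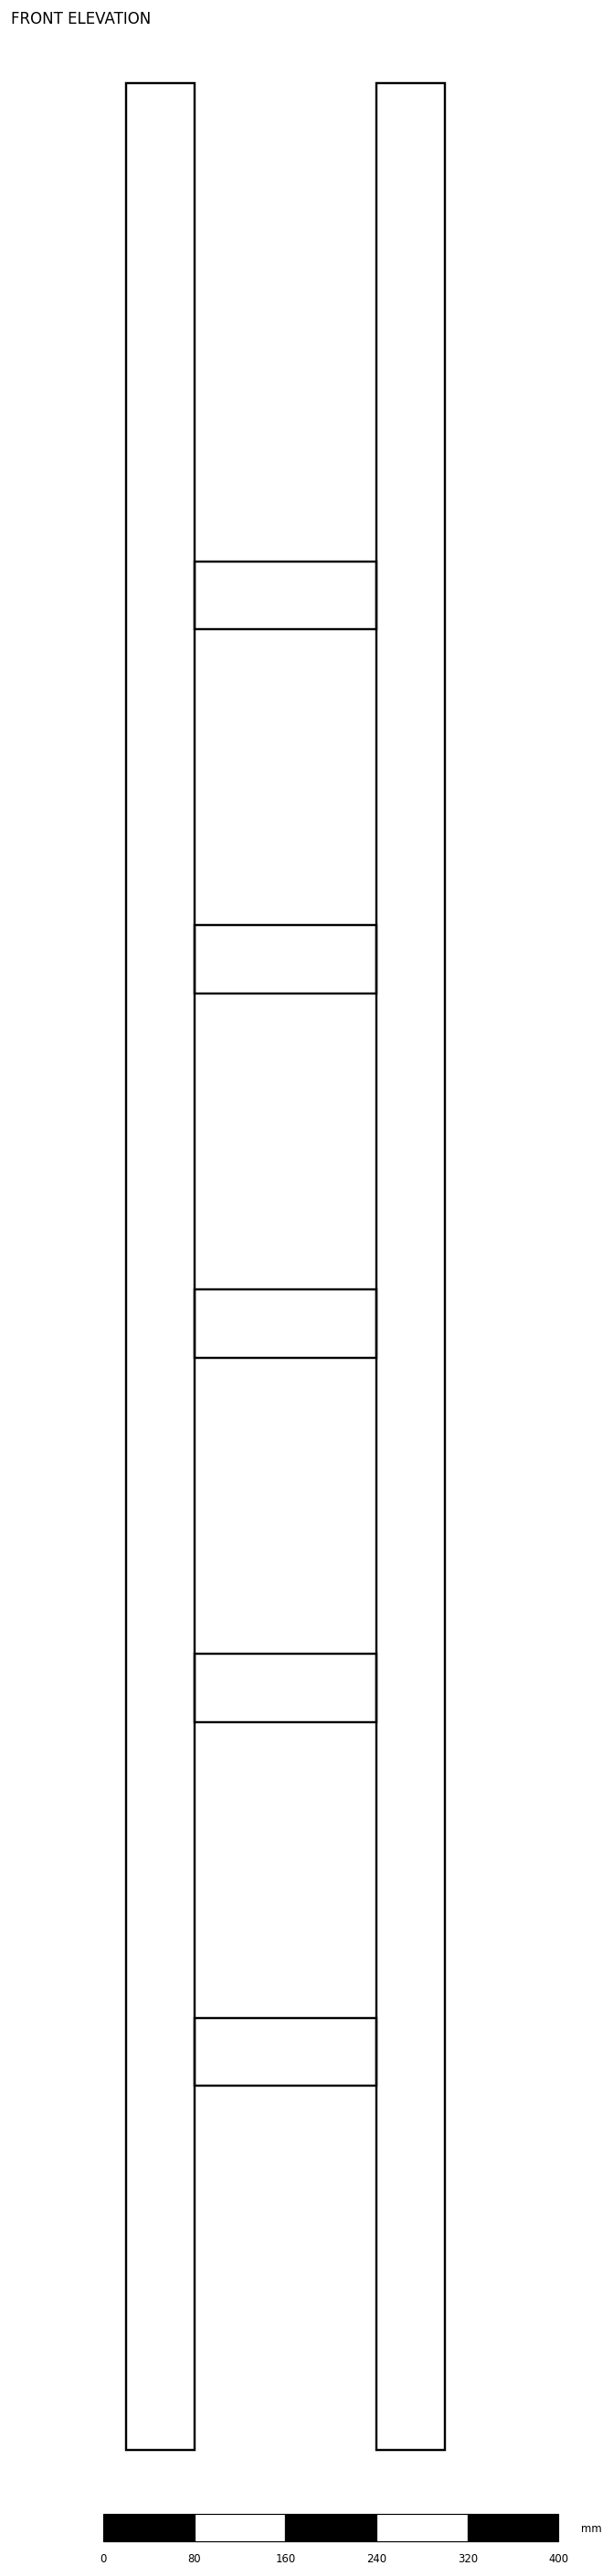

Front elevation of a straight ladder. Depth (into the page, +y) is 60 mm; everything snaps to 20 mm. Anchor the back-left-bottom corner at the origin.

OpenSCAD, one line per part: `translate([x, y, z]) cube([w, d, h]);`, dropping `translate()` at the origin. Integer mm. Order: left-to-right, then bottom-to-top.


cube([60, 60, 2080]);
translate([60, 0, 320]) cube([160, 60, 60]);
translate([60, 0, 640]) cube([160, 60, 60]);
translate([60, 0, 960]) cube([160, 60, 60]);
translate([60, 0, 1280]) cube([160, 60, 60]);
translate([60, 0, 1600]) cube([160, 60, 60]);
translate([220, 0, 0]) cube([60, 60, 2080]);
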